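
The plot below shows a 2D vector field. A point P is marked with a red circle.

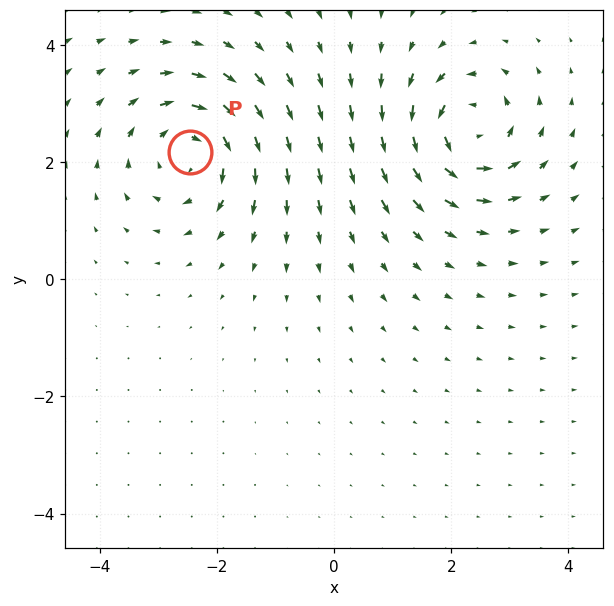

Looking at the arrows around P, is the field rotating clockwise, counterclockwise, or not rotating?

Near P at (-2.5, 2.2) the arrows circulate clockwise. The curl (z-component) there is about -4; negative curl means clockwise rotation.

clockwise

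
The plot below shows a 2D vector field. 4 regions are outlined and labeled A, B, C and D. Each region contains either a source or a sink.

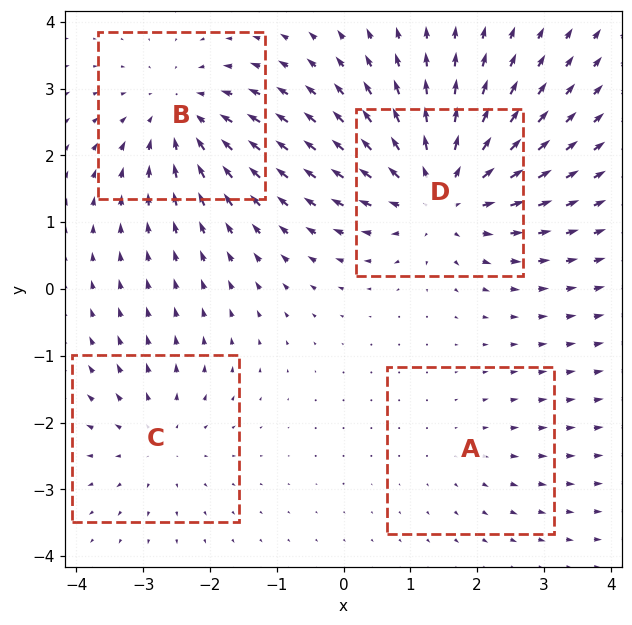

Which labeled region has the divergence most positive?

Divergence at each region's feature centre — A: about +2, B: about -5, C: about +3, D: about +6. Region D is most positive.

D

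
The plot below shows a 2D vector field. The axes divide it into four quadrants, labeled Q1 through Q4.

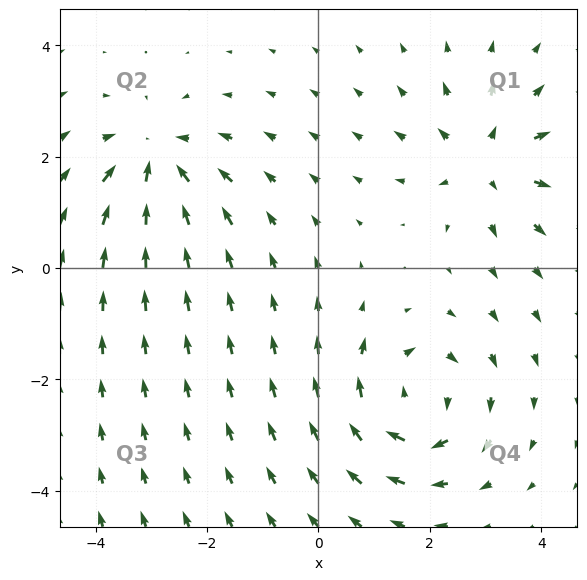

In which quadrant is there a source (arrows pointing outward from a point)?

Q1

The source sits at approximately (3.0, 1.9), which lies in quadrant Q1. The divergence there is about +5, positive as expected for a source.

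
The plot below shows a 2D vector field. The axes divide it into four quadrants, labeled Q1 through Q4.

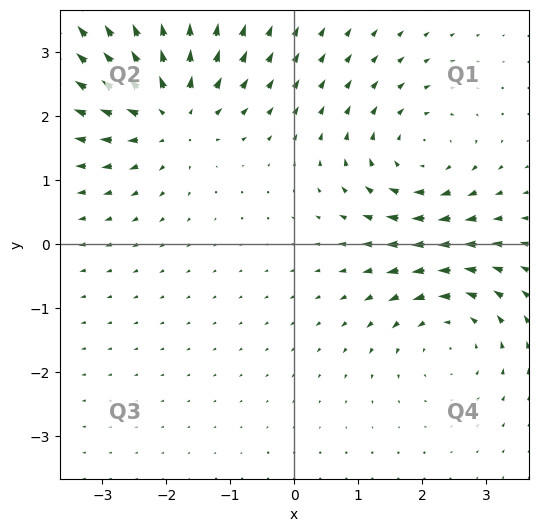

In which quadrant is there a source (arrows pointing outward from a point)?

The source sits at approximately (-1.9, 2.0), which lies in quadrant Q2. The divergence there is about +5, positive as expected for a source.

Q2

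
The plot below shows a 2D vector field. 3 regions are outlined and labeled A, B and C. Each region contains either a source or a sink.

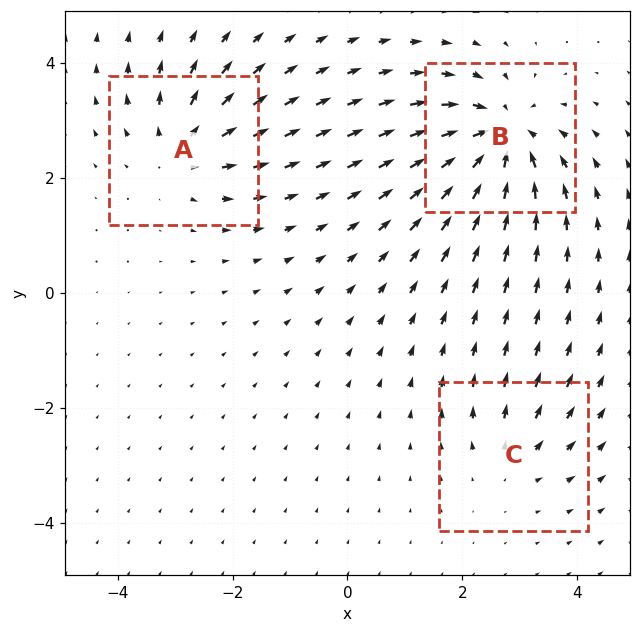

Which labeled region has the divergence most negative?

Divergence at each region's feature centre — A: about +4, B: about -5, C: about +2. Region B is most negative.

B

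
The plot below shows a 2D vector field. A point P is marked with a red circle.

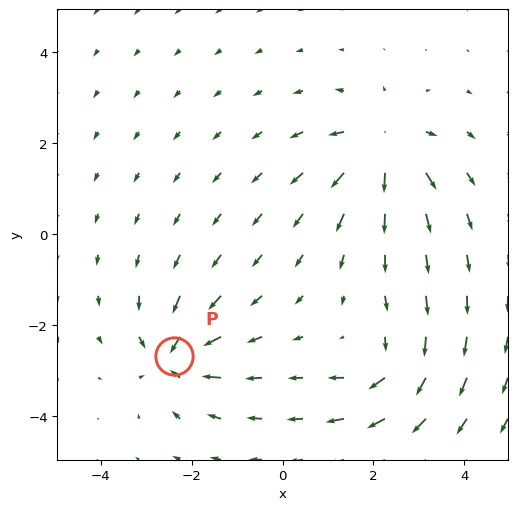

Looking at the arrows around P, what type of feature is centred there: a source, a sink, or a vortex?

At P (-2.4, -2.7) the arrows converge inward. Divergence about -6, curl ≈0 — negative divergence with near-zero curl is a sink.

sink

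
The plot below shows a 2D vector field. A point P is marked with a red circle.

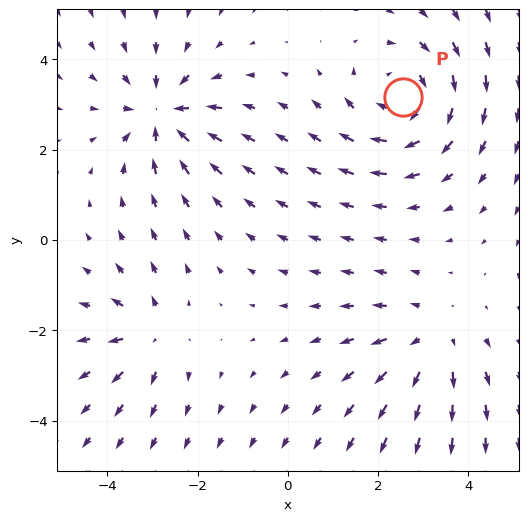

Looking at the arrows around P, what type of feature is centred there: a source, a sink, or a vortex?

vortex

At P (2.6, 3.2) the arrows circulate clockwise. Divergence ≈0, curl about -4 — near-zero divergence with nonzero curl is a vortex.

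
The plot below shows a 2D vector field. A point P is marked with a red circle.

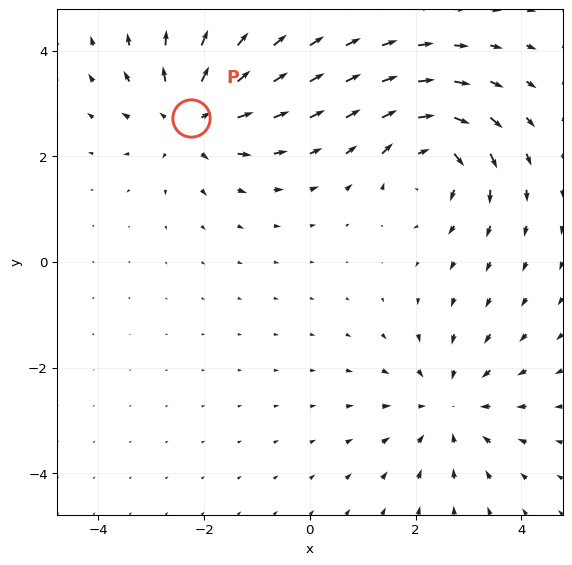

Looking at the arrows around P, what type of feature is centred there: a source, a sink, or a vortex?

At P (-2.2, 2.7) the arrows spread outward. Divergence about +5, curl ≈0 — positive divergence with near-zero curl is a source.

source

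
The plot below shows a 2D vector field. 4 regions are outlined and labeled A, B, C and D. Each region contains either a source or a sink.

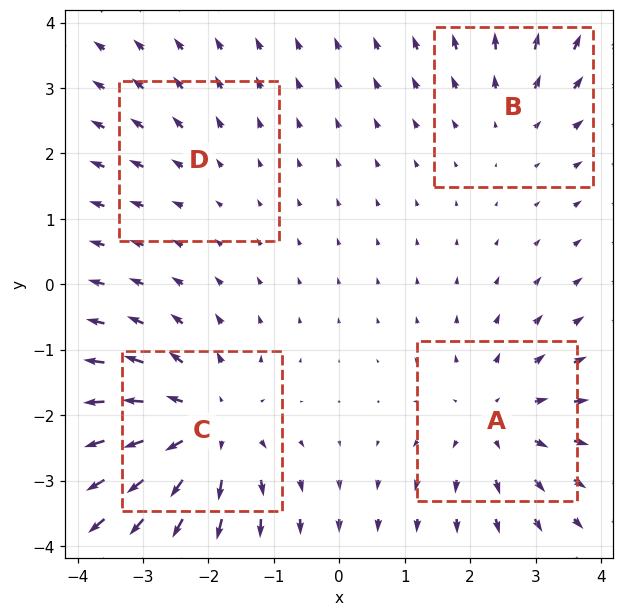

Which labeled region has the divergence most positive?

C

Divergence at each region's feature centre — A: about +4, B: about +3, C: about +6, D: about +2. Region C is most positive.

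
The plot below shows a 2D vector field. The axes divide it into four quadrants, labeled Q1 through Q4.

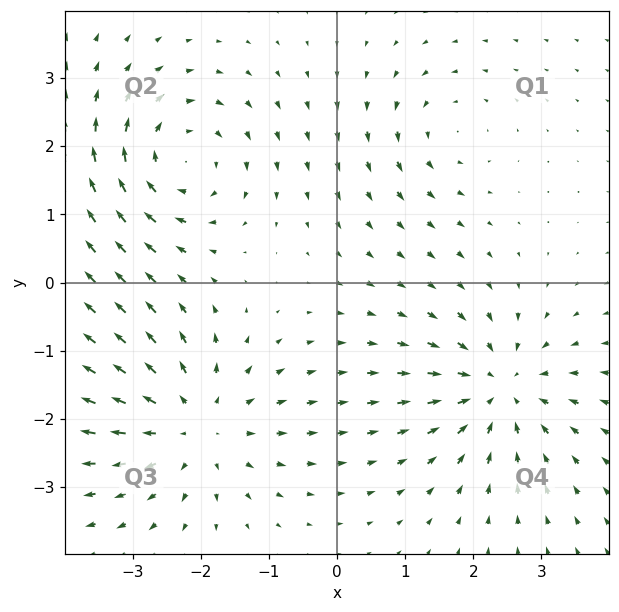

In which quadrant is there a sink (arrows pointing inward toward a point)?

Q4

The sink sits at approximately (2.4, -1.6), which lies in quadrant Q4. The divergence there is about -5, negative as expected for a sink.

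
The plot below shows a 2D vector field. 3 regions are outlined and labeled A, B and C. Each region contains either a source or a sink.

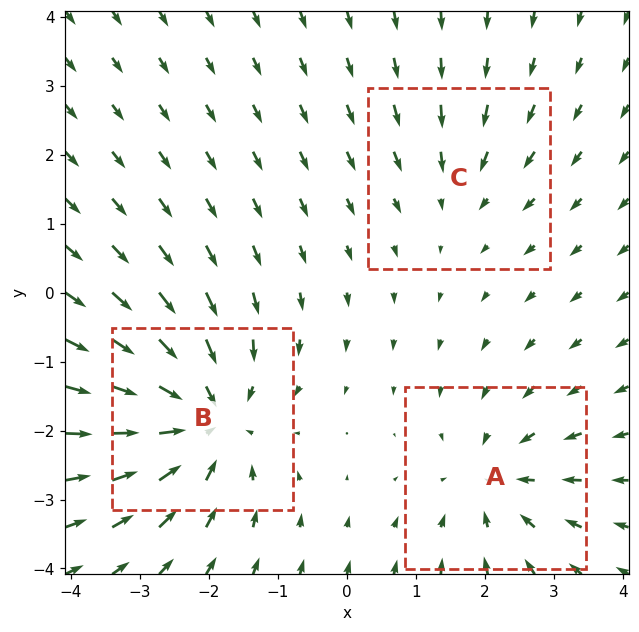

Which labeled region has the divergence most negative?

Divergence at each region's feature centre — A: about -3, B: about -4, C: about -2. Region B is most negative.

B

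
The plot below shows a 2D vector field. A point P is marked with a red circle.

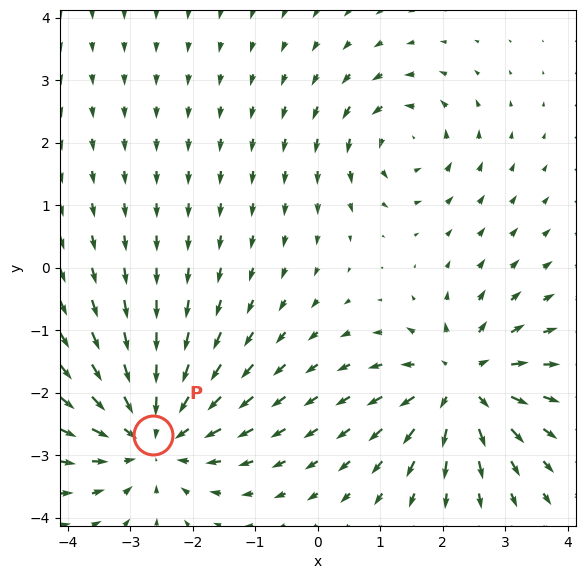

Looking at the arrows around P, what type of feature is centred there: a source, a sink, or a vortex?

At P (-2.6, -2.7) the arrows converge inward. Divergence about -4, curl ≈0 — negative divergence with near-zero curl is a sink.

sink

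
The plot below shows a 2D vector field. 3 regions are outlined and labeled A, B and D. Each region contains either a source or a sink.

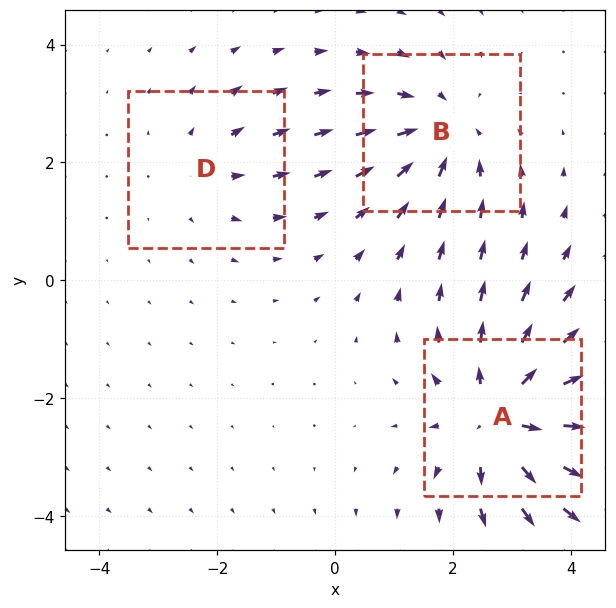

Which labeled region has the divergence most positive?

Divergence at each region's feature centre — A: about +5, B: about -3, D: about +2. Region A is most positive.

A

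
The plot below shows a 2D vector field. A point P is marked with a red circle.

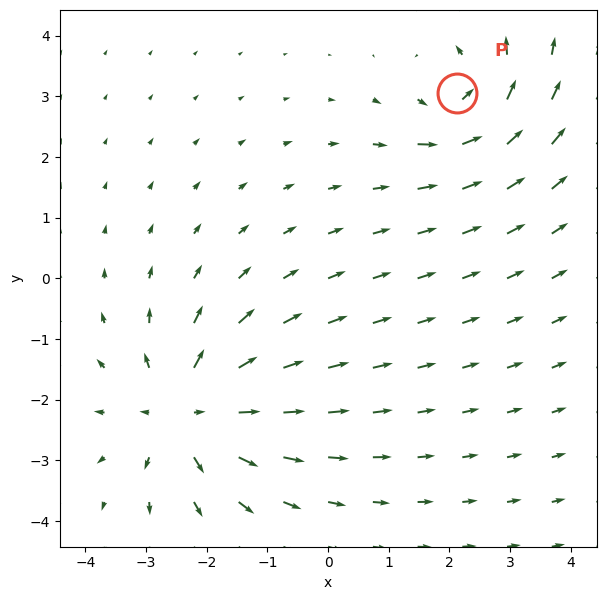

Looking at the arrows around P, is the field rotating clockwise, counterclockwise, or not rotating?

counterclockwise

Near P at (2.1, 3.1) the arrows circulate counterclockwise. The curl (z-component) there is about +4; positive curl means counterclockwise rotation.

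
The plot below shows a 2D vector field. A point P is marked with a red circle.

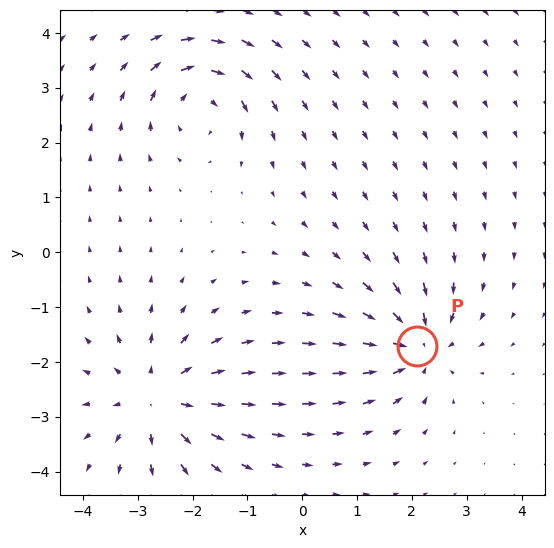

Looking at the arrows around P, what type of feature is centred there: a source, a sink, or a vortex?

sink

At P (2.1, -1.7) the arrows converge inward. Divergence about -5, curl ≈0 — negative divergence with near-zero curl is a sink.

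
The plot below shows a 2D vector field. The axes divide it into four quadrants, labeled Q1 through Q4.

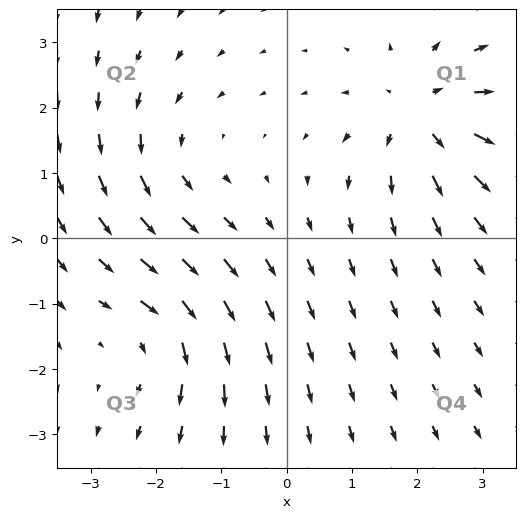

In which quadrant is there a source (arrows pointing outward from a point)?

Q1

The source sits at approximately (2.1, 1.9), which lies in quadrant Q1. The divergence there is about +4, positive as expected for a source.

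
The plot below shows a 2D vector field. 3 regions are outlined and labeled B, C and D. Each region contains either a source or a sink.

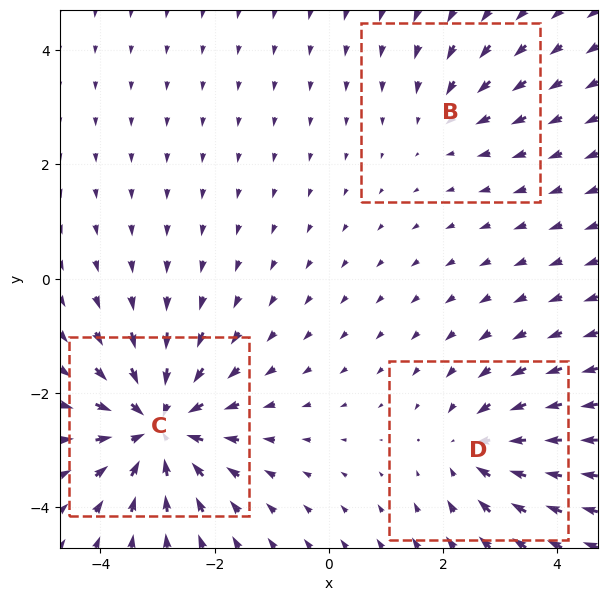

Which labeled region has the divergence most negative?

Divergence at each region's feature centre — B: about -2, C: about -5, D: about -3. Region C is most negative.

C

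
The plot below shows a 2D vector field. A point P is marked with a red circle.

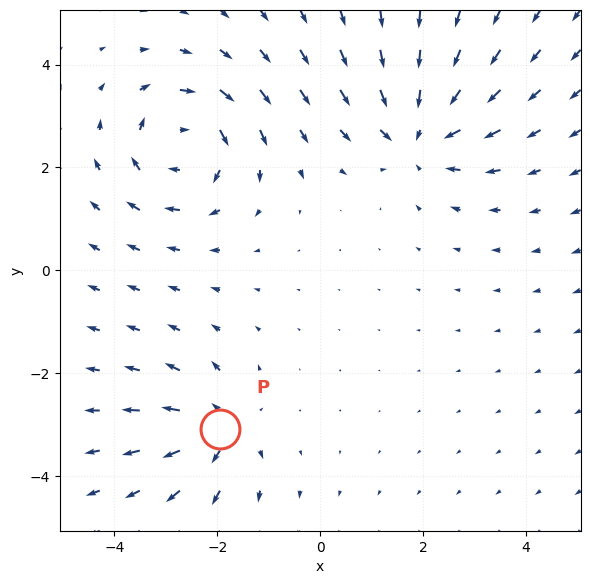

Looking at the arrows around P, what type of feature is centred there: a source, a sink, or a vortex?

source

At P (-1.9, -3.1) the arrows spread outward. Divergence about +4, curl ≈0 — positive divergence with near-zero curl is a source.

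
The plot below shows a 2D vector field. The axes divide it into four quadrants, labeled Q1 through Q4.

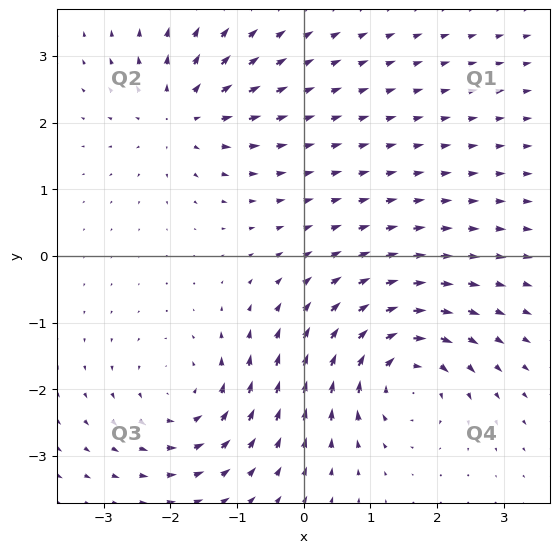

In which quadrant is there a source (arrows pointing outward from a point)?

The source sits at approximately (-1.8, 2.1), which lies in quadrant Q2. The divergence there is about +4, positive as expected for a source.

Q2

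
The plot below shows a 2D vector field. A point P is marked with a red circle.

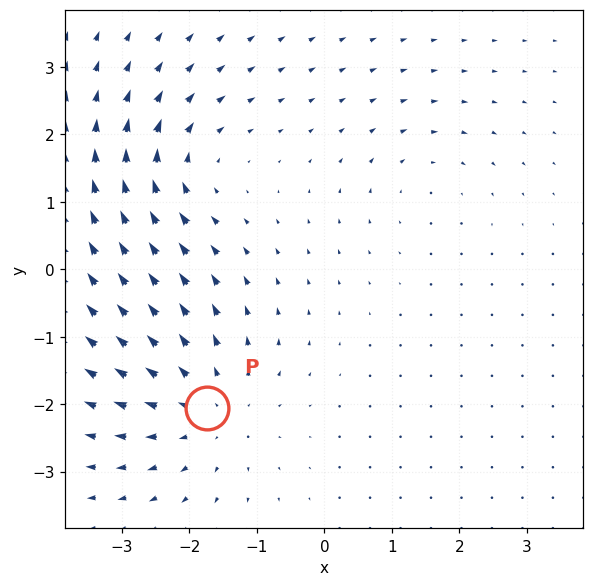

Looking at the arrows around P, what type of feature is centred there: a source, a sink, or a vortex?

At P (-1.7, -2.1) the arrows spread outward. Divergence about +4, curl ≈0 — positive divergence with near-zero curl is a source.

source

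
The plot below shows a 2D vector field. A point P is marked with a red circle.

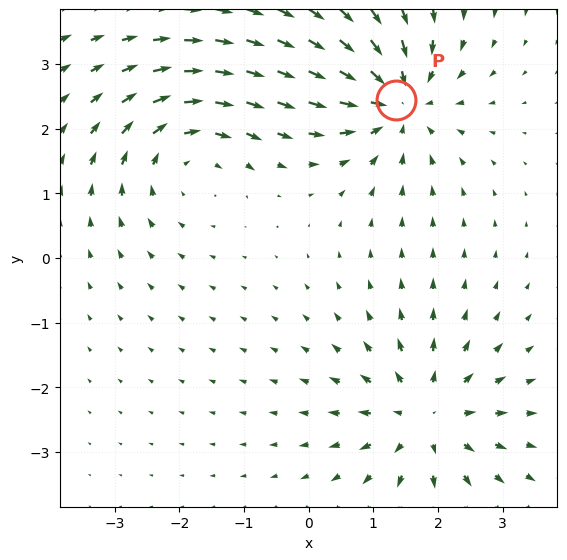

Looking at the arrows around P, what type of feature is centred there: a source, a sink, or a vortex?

sink

At P (1.4, 2.4) the arrows converge inward. Divergence about -5, curl ≈0 — negative divergence with near-zero curl is a sink.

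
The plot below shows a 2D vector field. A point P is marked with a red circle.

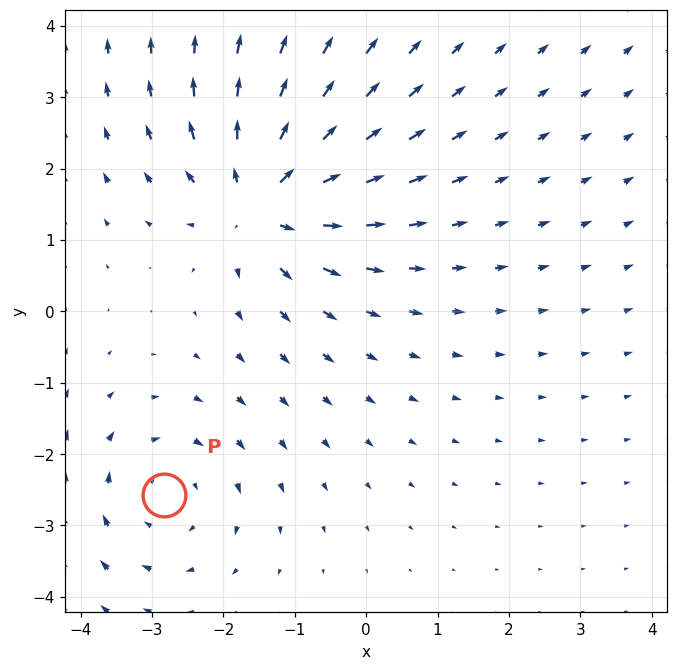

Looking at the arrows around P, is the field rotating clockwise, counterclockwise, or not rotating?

clockwise

Near P at (-2.8, -2.6) the arrows circulate clockwise. The curl (z-component) there is about -3; negative curl means clockwise rotation.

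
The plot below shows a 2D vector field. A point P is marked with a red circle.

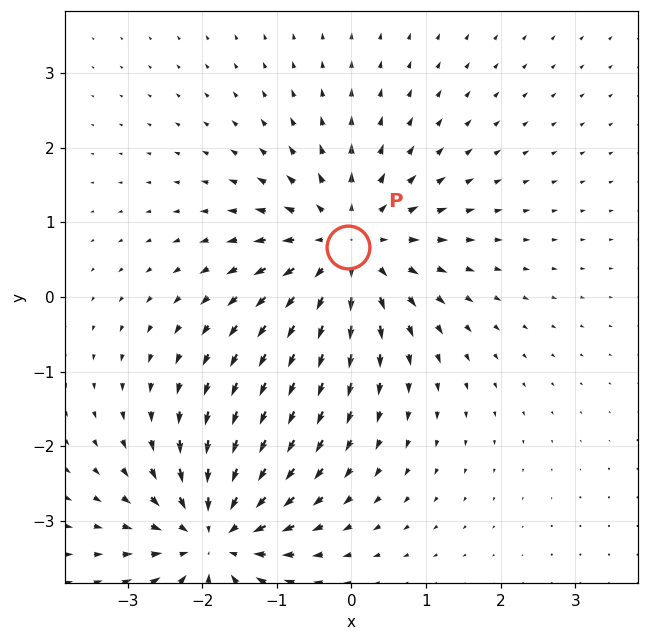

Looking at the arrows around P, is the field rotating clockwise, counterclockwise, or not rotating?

not rotating

Near P at (-0.1, 0.7) the arrows show no circulation. The curl there is ≈0.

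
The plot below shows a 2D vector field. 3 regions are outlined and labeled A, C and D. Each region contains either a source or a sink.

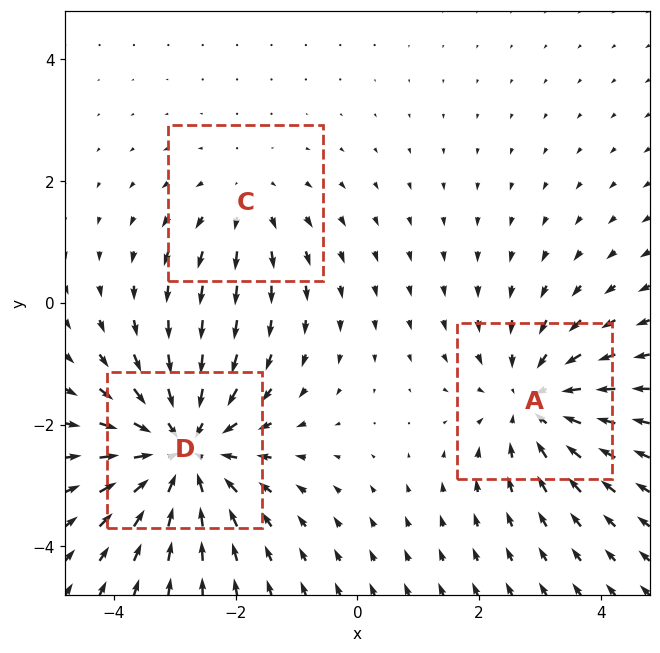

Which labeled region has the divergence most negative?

D

Divergence at each region's feature centre — A: about -3, C: about +2, D: about -4. Region D is most negative.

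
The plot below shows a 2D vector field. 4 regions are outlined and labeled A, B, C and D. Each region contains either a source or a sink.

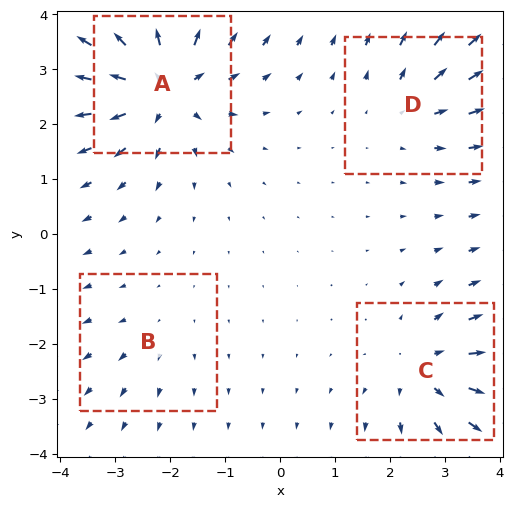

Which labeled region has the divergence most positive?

A

Divergence at each region's feature centre — A: about +8, B: about +2, C: about +5, D: about +4. Region A is most positive.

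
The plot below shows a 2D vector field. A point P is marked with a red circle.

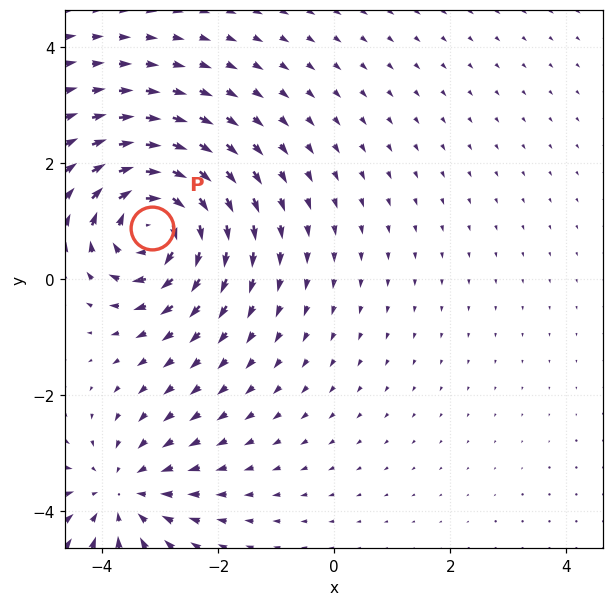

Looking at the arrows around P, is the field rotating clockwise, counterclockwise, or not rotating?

clockwise

Near P at (-3.1, 0.9) the arrows circulate clockwise. The curl (z-component) there is about -5; negative curl means clockwise rotation.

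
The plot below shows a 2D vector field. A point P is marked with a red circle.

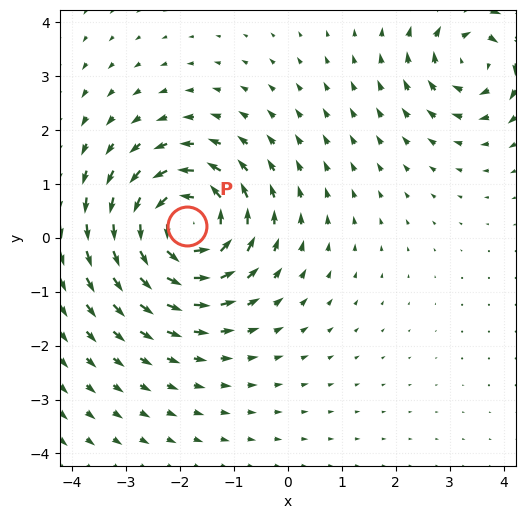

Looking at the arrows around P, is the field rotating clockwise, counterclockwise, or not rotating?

Near P at (-1.9, 0.2) the arrows circulate counterclockwise. The curl (z-component) there is about +6; positive curl means counterclockwise rotation.

counterclockwise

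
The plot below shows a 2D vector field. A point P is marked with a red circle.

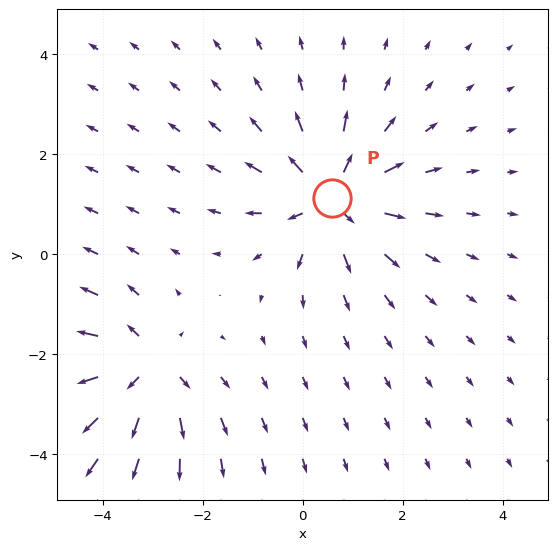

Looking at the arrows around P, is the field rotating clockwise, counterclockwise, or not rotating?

Near P at (0.6, 1.1) the arrows show no circulation. The curl there is ≈0.

not rotating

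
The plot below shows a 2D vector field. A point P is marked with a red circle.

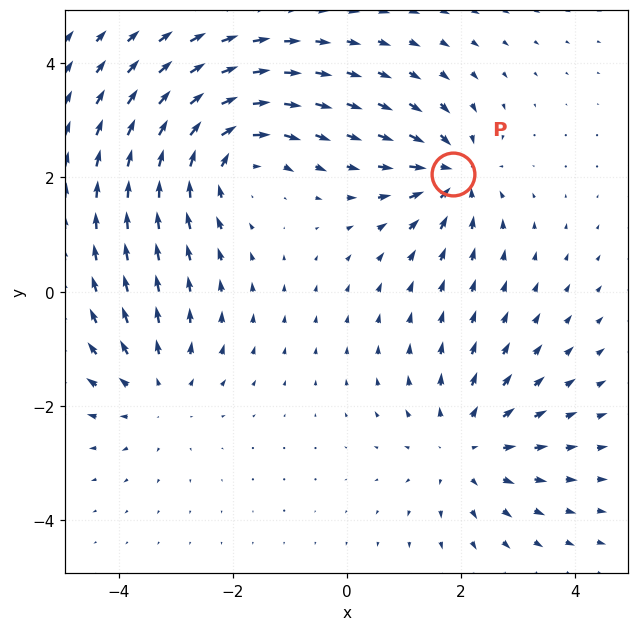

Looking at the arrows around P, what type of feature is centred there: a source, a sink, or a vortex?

At P (1.9, 2.1) the arrows converge inward. Divergence about -5, curl ≈0 — negative divergence with near-zero curl is a sink.

sink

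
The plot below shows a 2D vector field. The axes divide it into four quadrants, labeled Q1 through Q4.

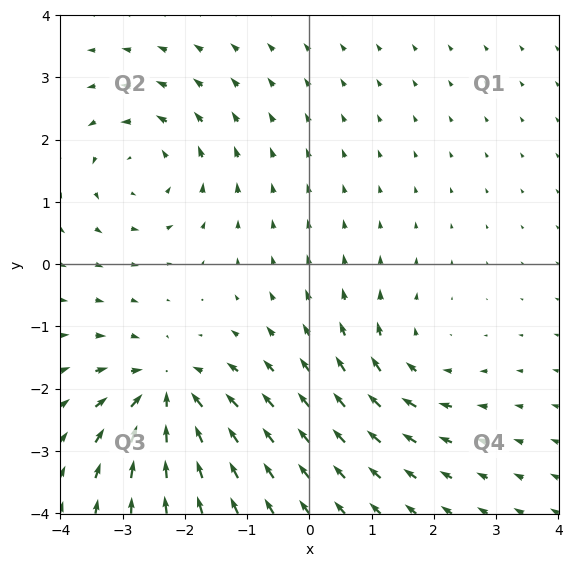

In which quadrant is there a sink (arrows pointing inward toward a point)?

Q3

The sink sits at approximately (-2.3, -2.1), which lies in quadrant Q3. The divergence there is about -5, negative as expected for a sink.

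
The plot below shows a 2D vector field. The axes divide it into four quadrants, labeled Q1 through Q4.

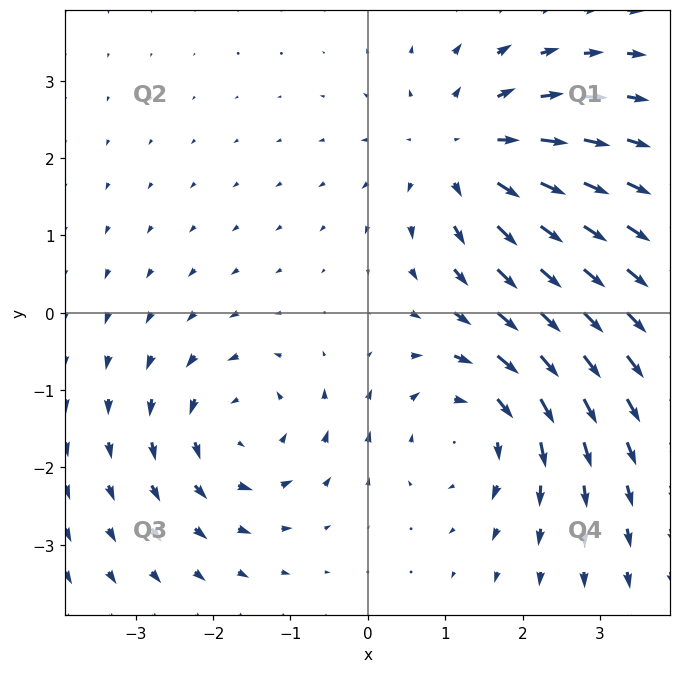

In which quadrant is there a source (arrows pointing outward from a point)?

Q1

The source sits at approximately (1.3, 2.0), which lies in quadrant Q1. The divergence there is about +3, positive as expected for a source.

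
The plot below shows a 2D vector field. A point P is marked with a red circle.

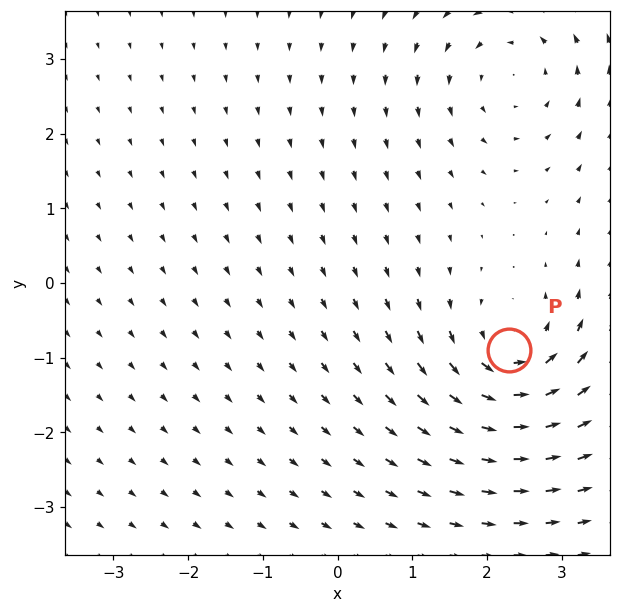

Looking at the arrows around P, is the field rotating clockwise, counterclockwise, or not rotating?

Near P at (2.3, -0.9) the arrows circulate counterclockwise. The curl (z-component) there is about +4; positive curl means counterclockwise rotation.

counterclockwise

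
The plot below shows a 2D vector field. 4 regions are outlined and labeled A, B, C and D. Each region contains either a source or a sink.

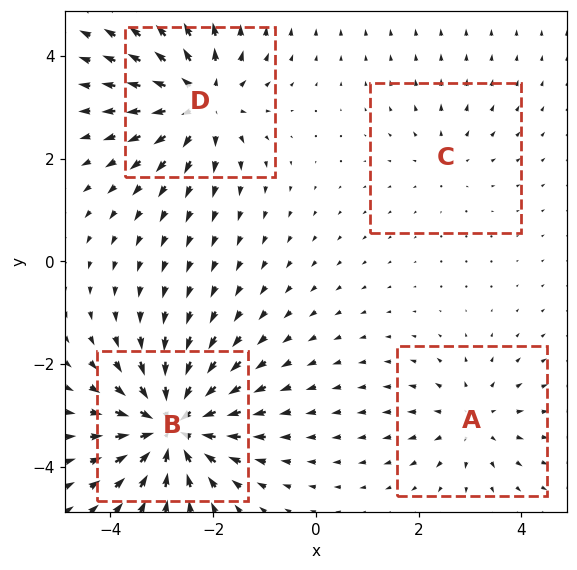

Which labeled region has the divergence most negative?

B

Divergence at each region's feature centre — A: about +3, B: about -7, C: about +2, D: about +5. Region B is most negative.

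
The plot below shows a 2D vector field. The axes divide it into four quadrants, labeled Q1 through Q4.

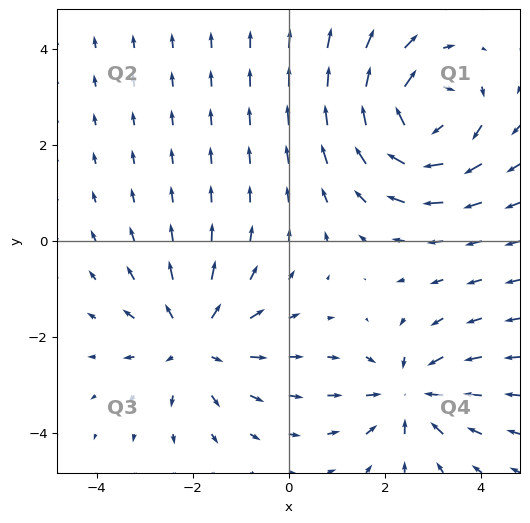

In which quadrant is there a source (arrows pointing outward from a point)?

The source sits at approximately (-2.0, -2.1), which lies in quadrant Q3. The divergence there is about +3, positive as expected for a source.

Q3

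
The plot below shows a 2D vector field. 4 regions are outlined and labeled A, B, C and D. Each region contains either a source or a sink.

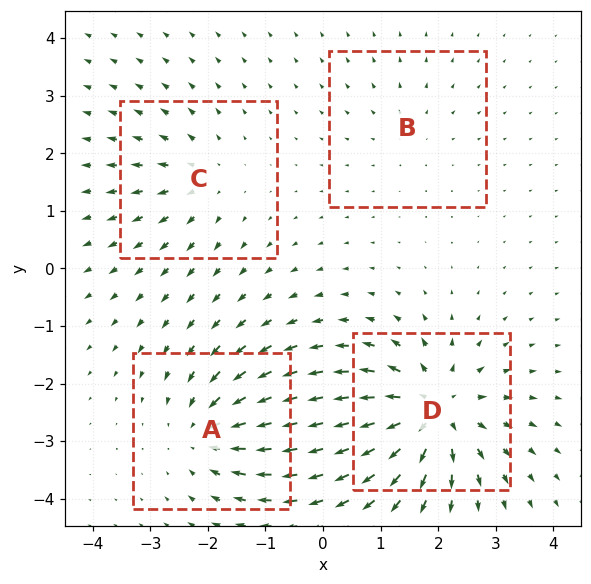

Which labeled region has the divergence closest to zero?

Divergence at each region's feature centre — A: about -5, B: about +2, C: about +4, D: about +8. Region B is closest to zero.

B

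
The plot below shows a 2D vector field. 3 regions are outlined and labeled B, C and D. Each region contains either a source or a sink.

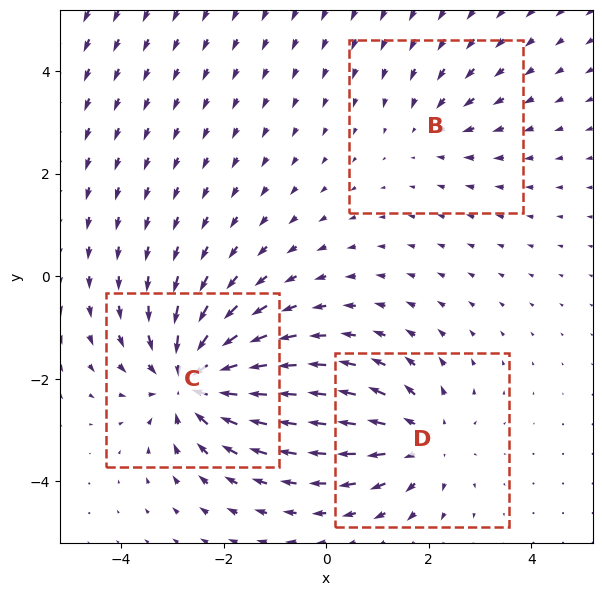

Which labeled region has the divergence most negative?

Divergence at each region's feature centre — B: about -2, C: about -5, D: about +3. Region C is most negative.

C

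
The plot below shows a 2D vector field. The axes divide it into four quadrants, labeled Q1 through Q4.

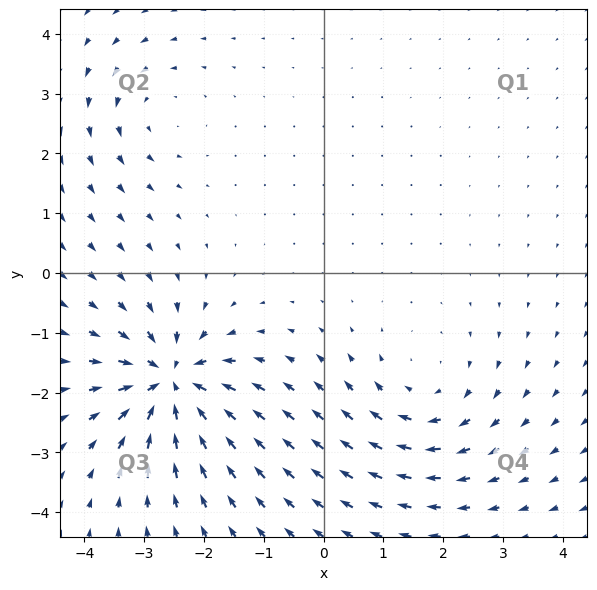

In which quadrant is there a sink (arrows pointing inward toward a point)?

The sink sits at approximately (-2.5, -1.8), which lies in quadrant Q3. The divergence there is about -7, negative as expected for a sink.

Q3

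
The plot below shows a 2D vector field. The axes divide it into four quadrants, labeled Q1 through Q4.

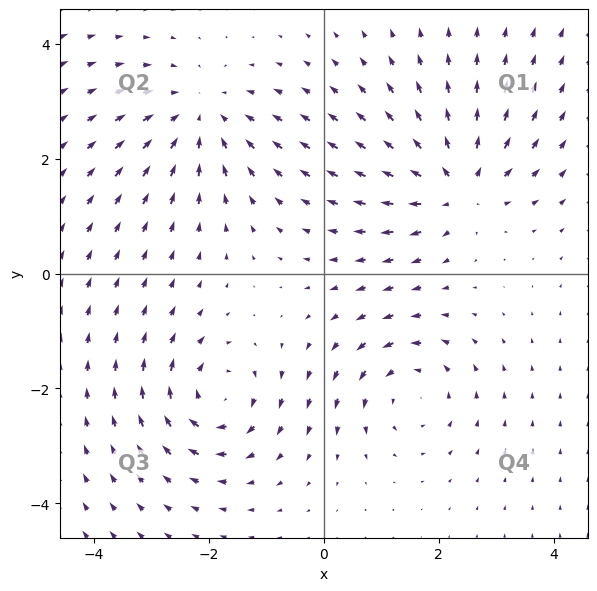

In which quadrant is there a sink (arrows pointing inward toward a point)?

The sink sits at approximately (-2.1, 2.7), which lies in quadrant Q2. The divergence there is about -4, negative as expected for a sink.

Q2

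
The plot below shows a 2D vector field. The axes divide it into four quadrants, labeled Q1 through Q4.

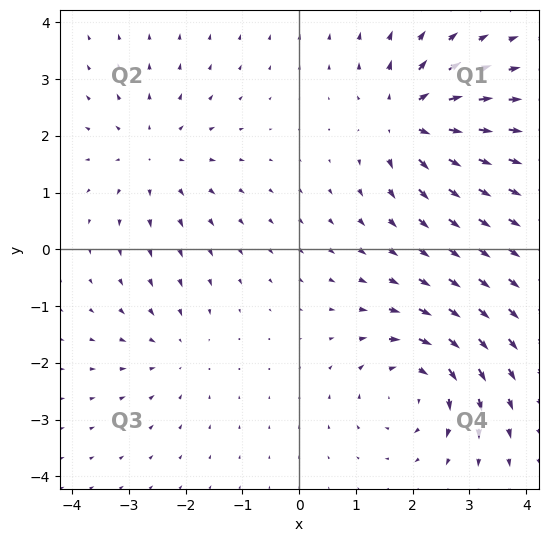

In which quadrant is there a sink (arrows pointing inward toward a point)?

Q3

The sink sits at approximately (-2.2, -1.8), which lies in quadrant Q3. The divergence there is about -3, negative as expected for a sink.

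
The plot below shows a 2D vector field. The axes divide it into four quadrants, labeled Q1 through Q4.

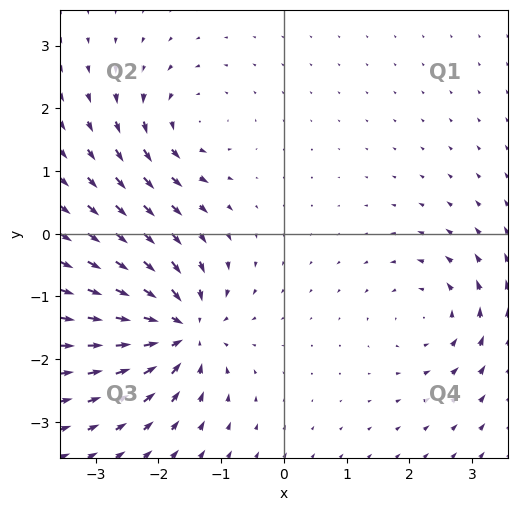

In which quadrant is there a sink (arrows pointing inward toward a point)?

The sink sits at approximately (-1.6, -1.5), which lies in quadrant Q3. The divergence there is about -6, negative as expected for a sink.

Q3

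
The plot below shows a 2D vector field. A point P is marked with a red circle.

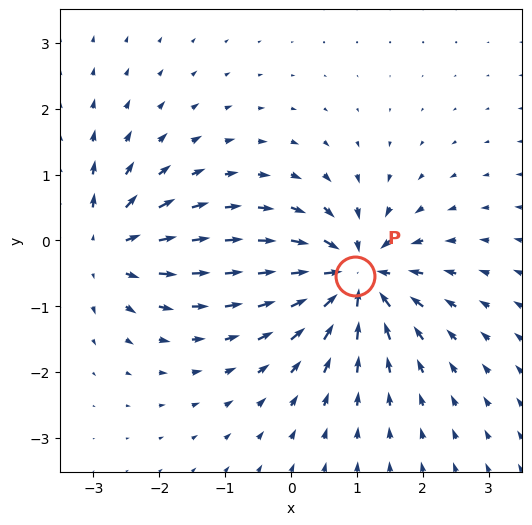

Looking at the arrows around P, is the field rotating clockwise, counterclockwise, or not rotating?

Near P at (1.0, -0.5) the arrows show no circulation. The curl there is ≈0.

not rotating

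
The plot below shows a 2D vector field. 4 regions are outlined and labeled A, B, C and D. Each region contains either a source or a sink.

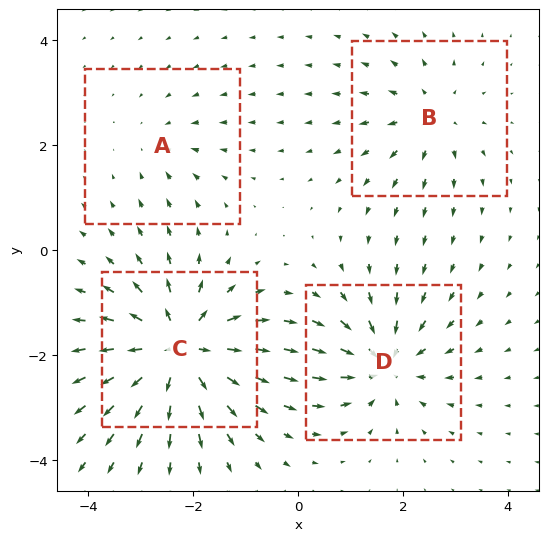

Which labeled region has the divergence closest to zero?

Divergence at each region's feature centre — A: about -2, B: about +4, C: about +8, D: about -5. Region A is closest to zero.

A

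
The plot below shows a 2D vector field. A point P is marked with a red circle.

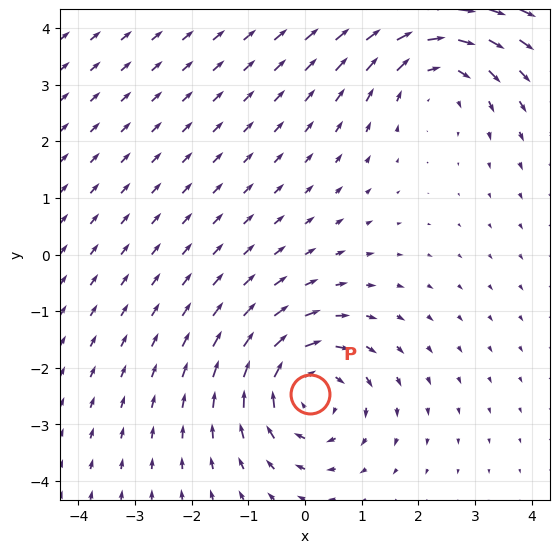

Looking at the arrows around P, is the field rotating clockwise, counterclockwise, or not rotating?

clockwise

Near P at (0.1, -2.5) the arrows circulate clockwise. The curl (z-component) there is about -5; negative curl means clockwise rotation.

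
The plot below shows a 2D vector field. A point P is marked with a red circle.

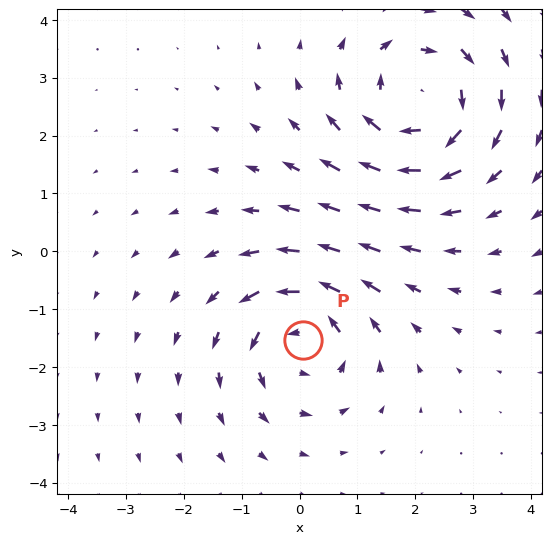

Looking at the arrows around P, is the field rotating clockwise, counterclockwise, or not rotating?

Near P at (0.1, -1.5) the arrows circulate counterclockwise. The curl (z-component) there is about +4; positive curl means counterclockwise rotation.

counterclockwise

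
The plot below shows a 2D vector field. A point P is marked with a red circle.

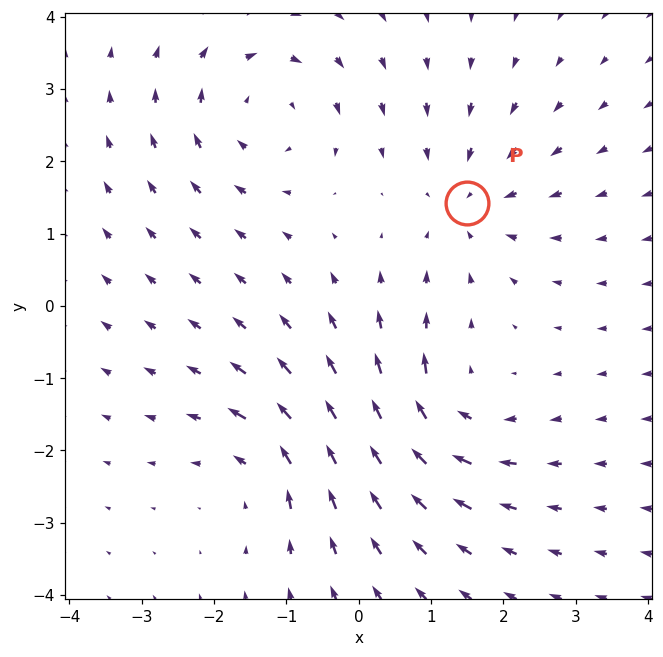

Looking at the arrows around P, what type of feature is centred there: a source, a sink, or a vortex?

sink

At P (1.5, 1.4) the arrows converge inward. Divergence about -4, curl ≈0 — negative divergence with near-zero curl is a sink.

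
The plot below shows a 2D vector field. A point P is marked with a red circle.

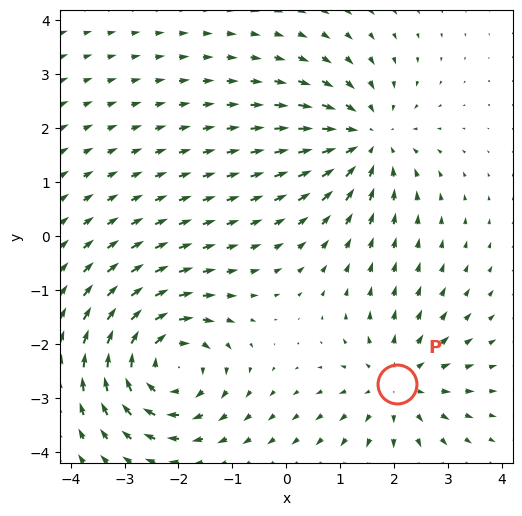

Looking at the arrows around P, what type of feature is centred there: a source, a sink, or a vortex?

At P (2.0, -2.7) the arrows spread outward. Divergence about +3, curl ≈0 — positive divergence with near-zero curl is a source.

source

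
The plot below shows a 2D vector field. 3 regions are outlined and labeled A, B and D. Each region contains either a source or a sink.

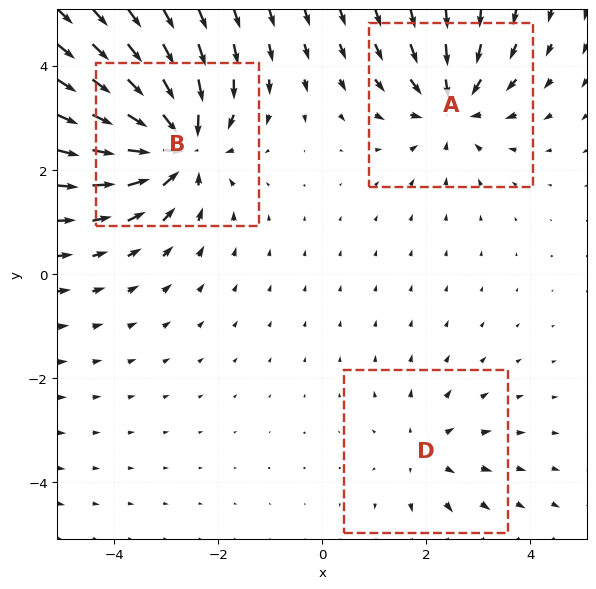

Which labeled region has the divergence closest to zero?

D

Divergence at each region's feature centre — A: about -4, B: about -6, D: about +2. Region D is closest to zero.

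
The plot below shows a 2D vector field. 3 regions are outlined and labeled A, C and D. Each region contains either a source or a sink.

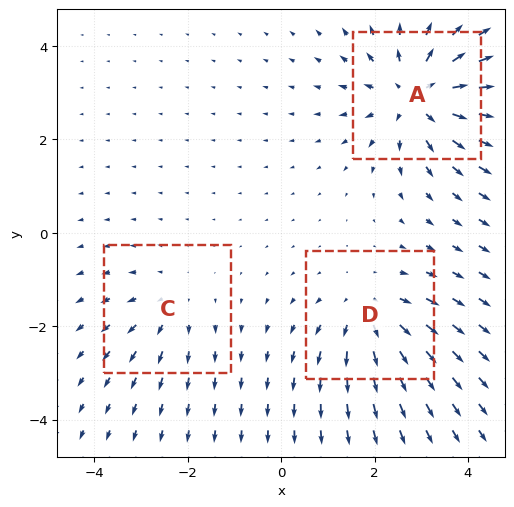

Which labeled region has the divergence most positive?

A

Divergence at each region's feature centre — A: about +5, C: about +2, D: about +3. Region A is most positive.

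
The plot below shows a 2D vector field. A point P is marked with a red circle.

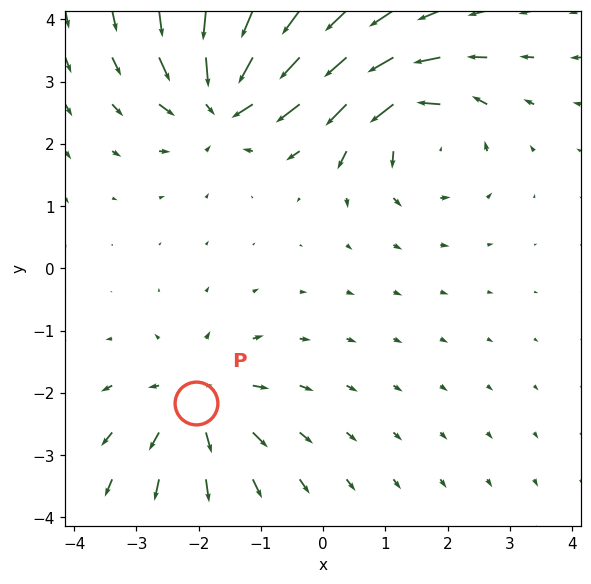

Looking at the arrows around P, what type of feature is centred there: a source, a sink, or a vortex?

source

At P (-2.0, -2.2) the arrows spread outward. Divergence about +3, curl ≈0 — positive divergence with near-zero curl is a source.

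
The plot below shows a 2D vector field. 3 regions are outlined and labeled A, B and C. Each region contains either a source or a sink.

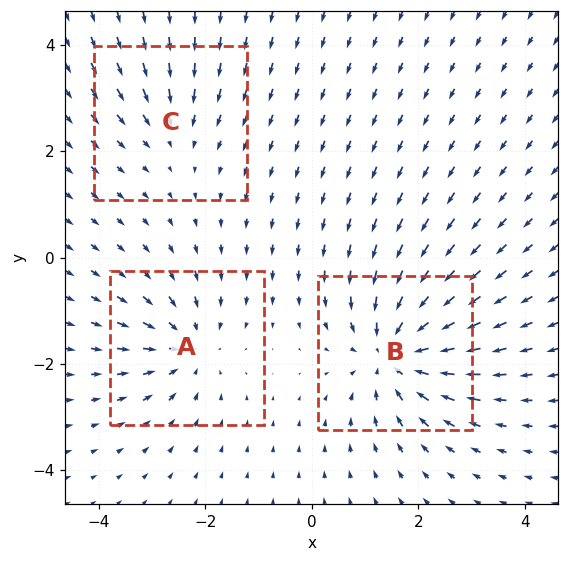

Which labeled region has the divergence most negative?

Divergence at each region's feature centre — A: about -4, B: about -5, C: about -2. Region B is most negative.

B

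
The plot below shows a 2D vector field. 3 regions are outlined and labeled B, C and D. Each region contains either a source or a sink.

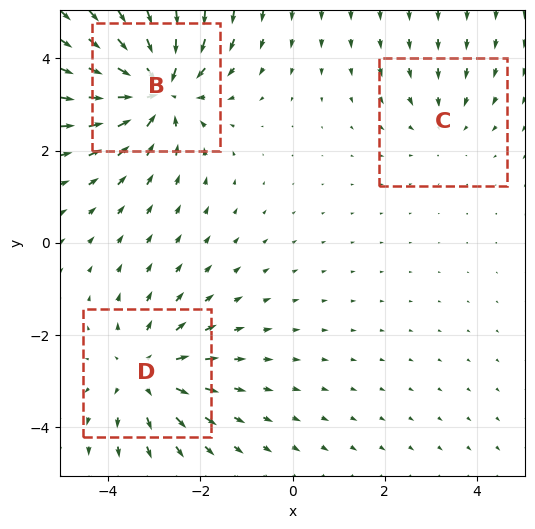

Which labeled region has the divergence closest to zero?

C

Divergence at each region's feature centre — B: about -5, C: about -2, D: about +3. Region C is closest to zero.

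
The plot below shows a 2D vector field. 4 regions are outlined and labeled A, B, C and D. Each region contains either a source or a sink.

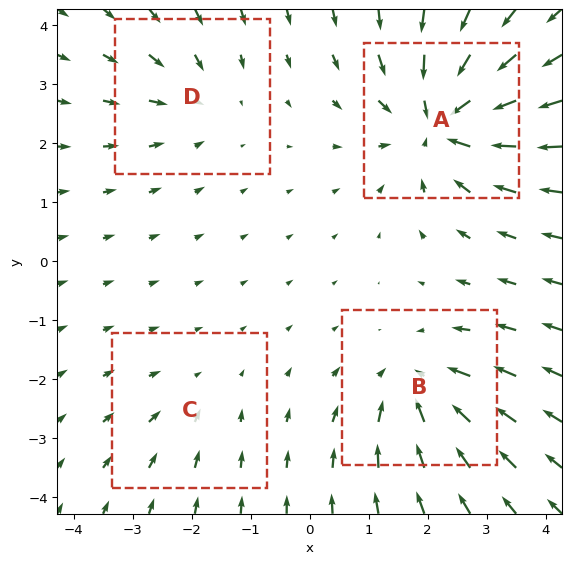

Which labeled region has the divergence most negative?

A

Divergence at each region's feature centre — A: about -7, B: about -5, C: about -2, D: about -3. Region A is most negative.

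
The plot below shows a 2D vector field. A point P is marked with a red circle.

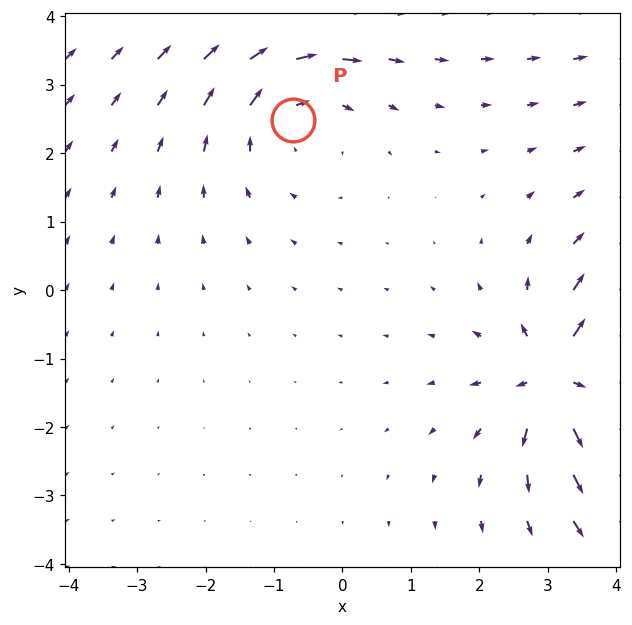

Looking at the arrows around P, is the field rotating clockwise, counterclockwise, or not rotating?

Near P at (-0.7, 2.5) the arrows circulate clockwise. The curl (z-component) there is about -2; negative curl means clockwise rotation.

clockwise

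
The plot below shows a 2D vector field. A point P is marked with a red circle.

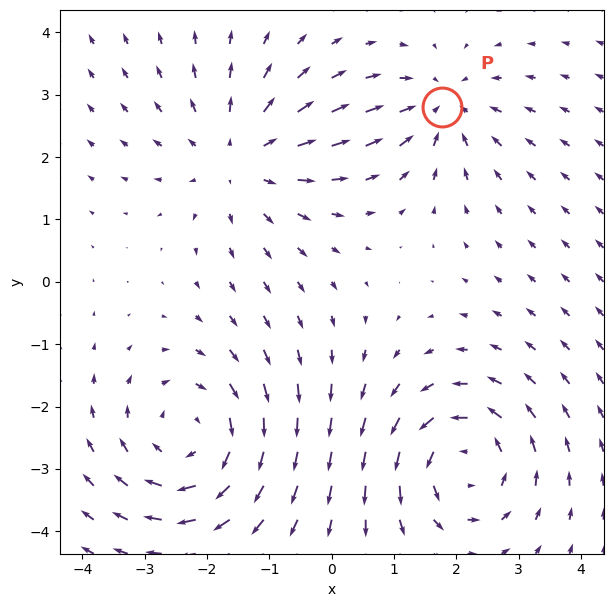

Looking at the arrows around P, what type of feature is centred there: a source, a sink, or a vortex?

At P (1.8, 2.8) the arrows converge inward. Divergence about -4, curl ≈0 — negative divergence with near-zero curl is a sink.

sink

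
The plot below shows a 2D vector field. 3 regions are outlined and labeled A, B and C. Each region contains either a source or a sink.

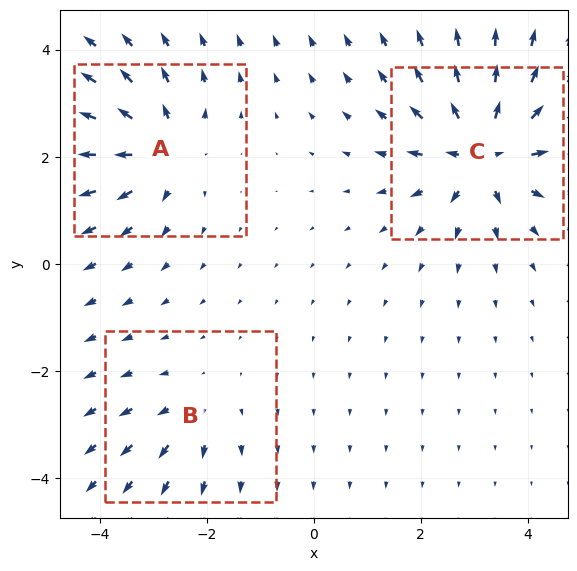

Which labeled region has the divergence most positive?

Divergence at each region's feature centre — A: about +4, B: about +2, C: about +5. Region C is most positive.

C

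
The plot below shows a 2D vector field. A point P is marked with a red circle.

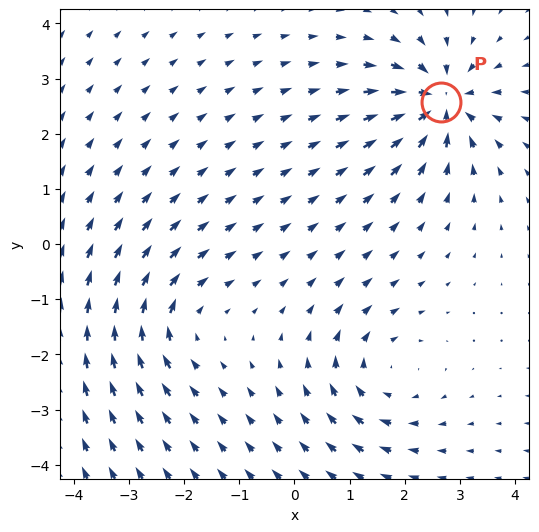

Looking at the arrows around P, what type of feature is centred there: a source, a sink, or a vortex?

At P (2.6, 2.6) the arrows converge inward. Divergence about -6, curl ≈0 — negative divergence with near-zero curl is a sink.

sink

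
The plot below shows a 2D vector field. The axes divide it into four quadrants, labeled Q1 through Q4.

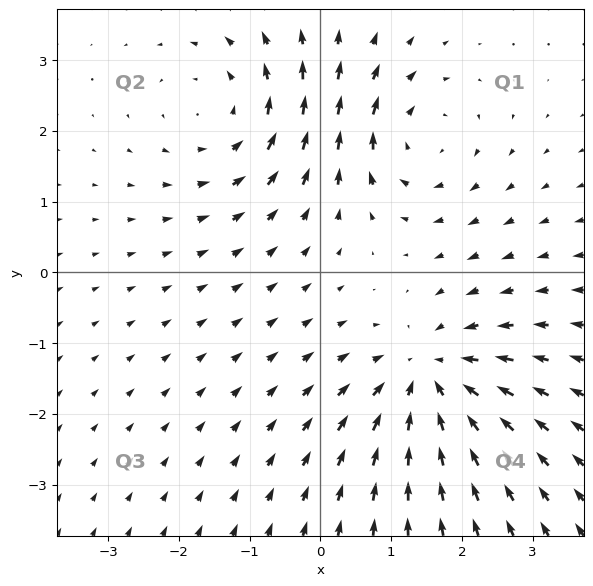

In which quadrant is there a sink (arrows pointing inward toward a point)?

Q4

The sink sits at approximately (1.6, -1.5), which lies in quadrant Q4. The divergence there is about -5, negative as expected for a sink.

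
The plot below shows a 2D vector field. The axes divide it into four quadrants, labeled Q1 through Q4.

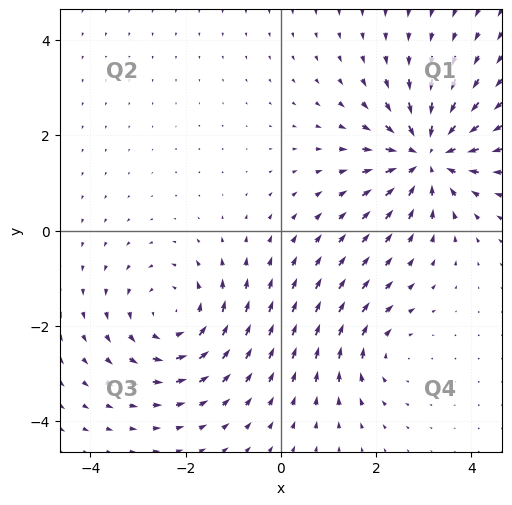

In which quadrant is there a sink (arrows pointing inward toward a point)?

The sink sits at approximately (3.1, 1.6), which lies in quadrant Q1. The divergence there is about -6, negative as expected for a sink.

Q1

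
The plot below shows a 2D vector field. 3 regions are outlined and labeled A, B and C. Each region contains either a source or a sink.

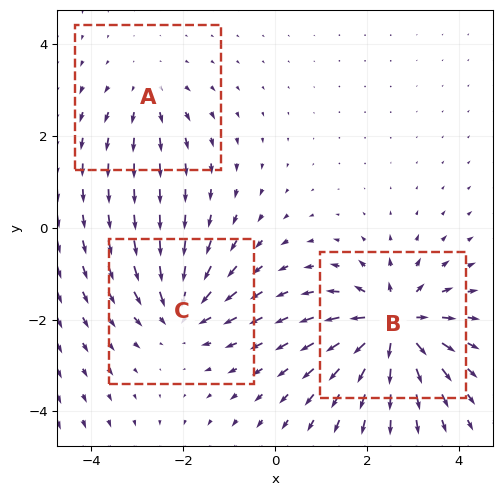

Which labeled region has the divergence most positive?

B

Divergence at each region's feature centre — A: about +2, B: about +6, C: about -4. Region B is most positive.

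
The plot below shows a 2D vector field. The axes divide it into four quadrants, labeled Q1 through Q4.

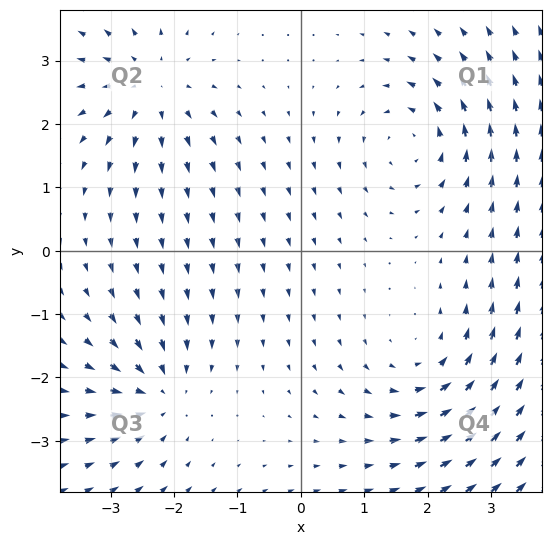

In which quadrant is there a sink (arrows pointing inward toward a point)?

Q3

The sink sits at approximately (-2.3, -2.3), which lies in quadrant Q3. The divergence there is about -4, negative as expected for a sink.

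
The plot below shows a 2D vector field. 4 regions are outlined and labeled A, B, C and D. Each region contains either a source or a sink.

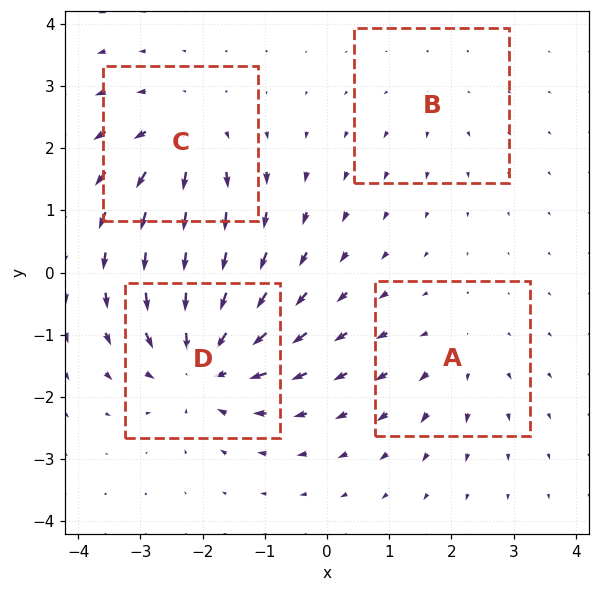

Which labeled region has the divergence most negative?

D

Divergence at each region's feature centre — A: about +3, B: about +2, C: about +5, D: about -8. Region D is most negative.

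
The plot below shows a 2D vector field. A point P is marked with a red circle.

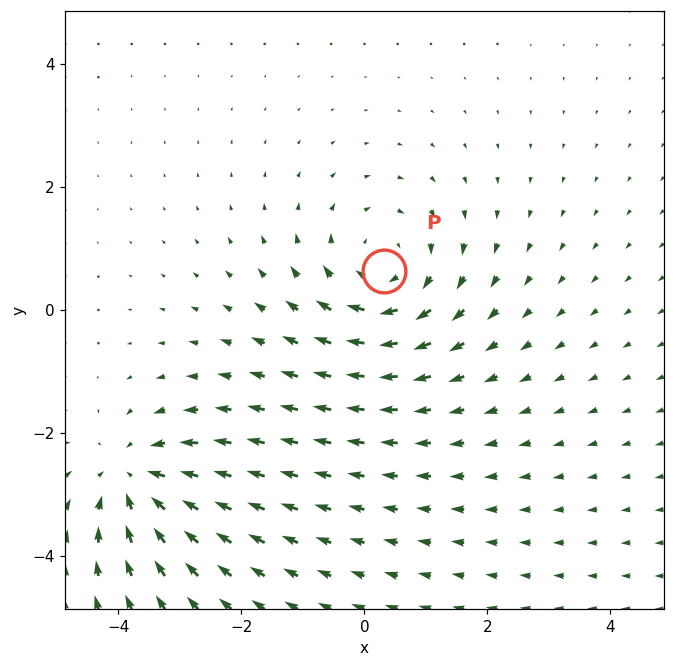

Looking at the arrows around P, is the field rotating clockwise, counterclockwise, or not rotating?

Near P at (0.3, 0.6) the arrows circulate clockwise. The curl (z-component) there is about -4; negative curl means clockwise rotation.

clockwise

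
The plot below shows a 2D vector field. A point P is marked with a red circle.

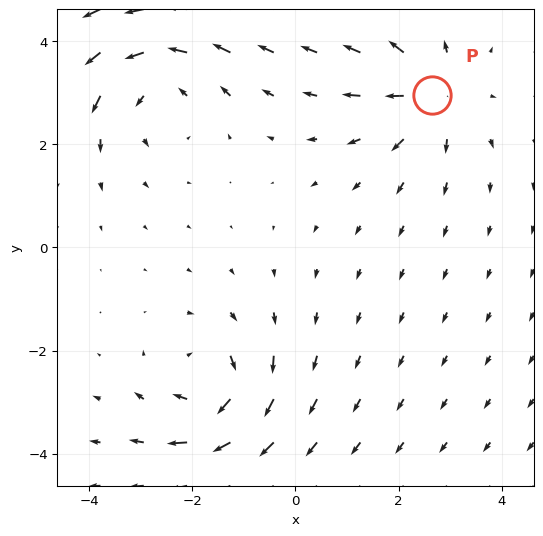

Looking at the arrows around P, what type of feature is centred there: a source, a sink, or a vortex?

source

At P (2.6, 3.0) the arrows spread outward. Divergence about +4, curl ≈0 — positive divergence with near-zero curl is a source.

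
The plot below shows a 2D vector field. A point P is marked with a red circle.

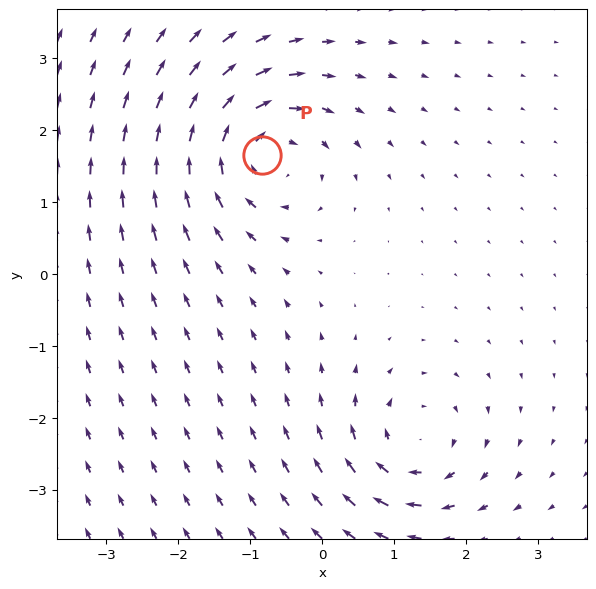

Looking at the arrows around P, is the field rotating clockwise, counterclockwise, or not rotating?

clockwise

Near P at (-0.8, 1.6) the arrows circulate clockwise. The curl (z-component) there is about -5; negative curl means clockwise rotation.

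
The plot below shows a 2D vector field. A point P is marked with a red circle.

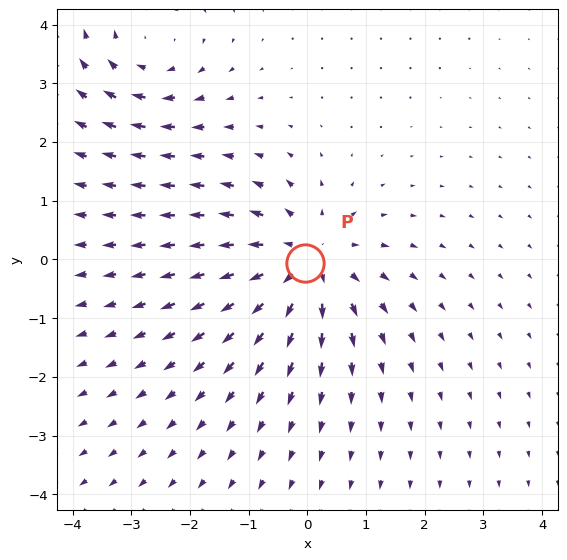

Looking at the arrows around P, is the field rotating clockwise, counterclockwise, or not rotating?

not rotating

Near P at (-0.0, -0.1) the arrows show no circulation. The curl there is ≈0.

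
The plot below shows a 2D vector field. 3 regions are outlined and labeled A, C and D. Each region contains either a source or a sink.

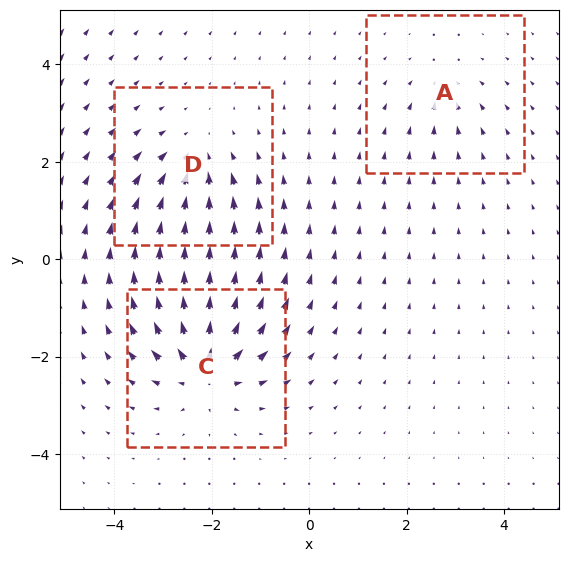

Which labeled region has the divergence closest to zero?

A

Divergence at each region's feature centre — A: about -3, C: about +6, D: about -4. Region A is closest to zero.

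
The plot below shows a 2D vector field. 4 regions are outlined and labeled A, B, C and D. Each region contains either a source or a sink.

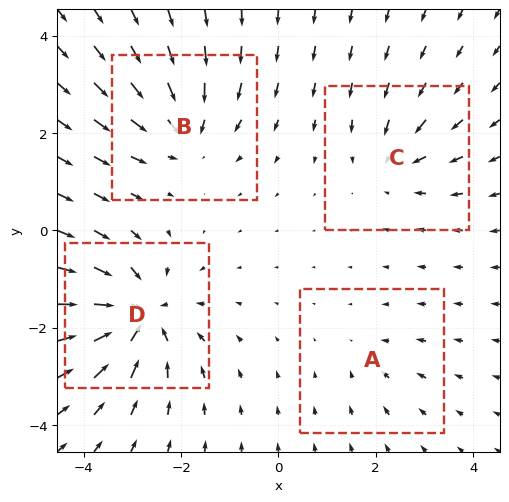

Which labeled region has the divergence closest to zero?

Divergence at each region's feature centre — A: about -2, B: about -5, C: about -4, D: about -7. Region A is closest to zero.

A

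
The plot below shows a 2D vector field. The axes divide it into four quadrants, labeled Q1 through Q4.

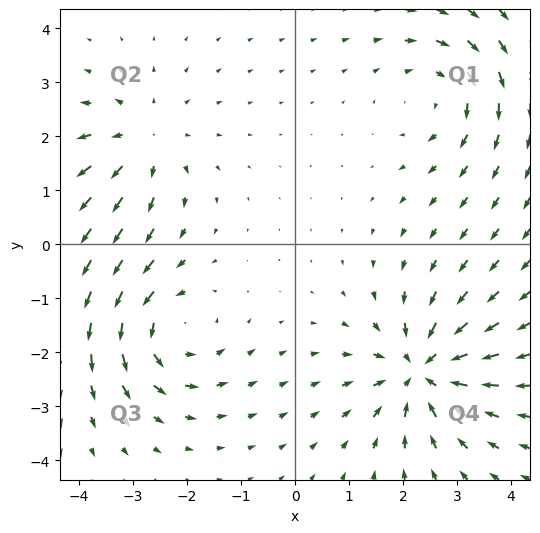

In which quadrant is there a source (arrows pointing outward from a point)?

Q2

The source sits at approximately (-2.8, 1.9), which lies in quadrant Q2. The divergence there is about +3, positive as expected for a source.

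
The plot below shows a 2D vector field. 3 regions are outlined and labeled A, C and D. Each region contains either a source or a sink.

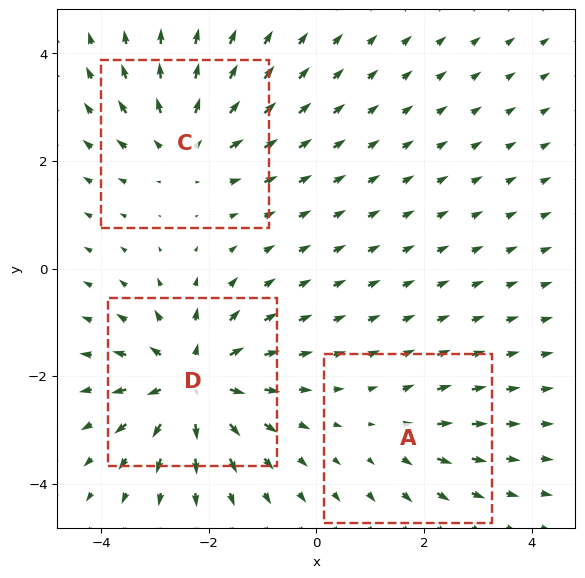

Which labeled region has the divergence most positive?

D

Divergence at each region's feature centre — A: about +2, C: about +4, D: about +6. Region D is most positive.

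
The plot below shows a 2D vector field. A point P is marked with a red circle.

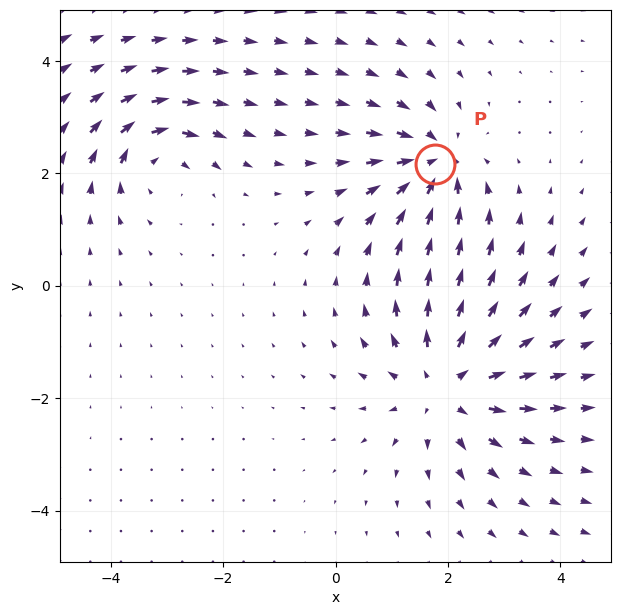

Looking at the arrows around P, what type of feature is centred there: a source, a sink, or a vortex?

At P (1.8, 2.2) the arrows converge inward. Divergence about -5, curl ≈0 — negative divergence with near-zero curl is a sink.

sink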